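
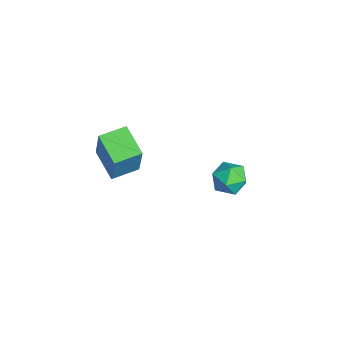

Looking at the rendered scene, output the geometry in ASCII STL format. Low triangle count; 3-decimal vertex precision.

solid 
facet normal -0.479 0.857 -0.193
outer loop
vertex 2.023 4.739 -4.237
vertex 1.174 4.289 -4.129
vertex 1.604 4.701 -3.366
endloop
endfacet
facet normal 0.152 0.981 0.116
outer loop
vertex 2.023 4.739 -4.237
vertex 1.604 4.701 -3.366
vertex 2.557 4.563 -3.45
endloop
endfacet
facet normal 0.660 0.692 -0.293
outer loop
vertex 2.023 4.739 -4.237
vertex 2.557 4.563 -3.45
vertex 2.717 4.066 -4.265
endloop
endfacet
facet normal 0.342 0.388 -0.856
outer loop
vertex 2.023 4.739 -4.237
vertex 2.717 4.066 -4.265
vertex 1.862 3.896 -4.684
endloop
endfacet
facet normal -0.361 0.490 -0.794
outer loop
vertex 2.023 4.739 -4.237
vertex 1.862 3.896 -4.684
vertex 1.174 4.289 -4.129
endloop
endfacet
facet normal 0.159 0.646 0.747
outer loop
vertex 2.557 4.563 -3.45
vertex 1.604 4.701 -3.366
vertex 2.038 4.004 -2.856
endloop
endfacet
facet normal -0.862 0.444 0.246
outer loop
vertex 1.604 4.701 -3.366
vertex 1.174 4.289 -4.129
vertex 1.183 3.834 -3.275
endloop
endfacet
facet normal -0.671 -0.149 -0.726
outer loop
vertex 1.174 4.289 -4.129
vertex 1.862 3.896 -4.684
vertex 1.343 3.337 -4.09
endloop
endfacet
facet normal 0.467 -0.314 -0.827
outer loop
vertex 1.862 3.896 -4.684
vertex 2.717 4.066 -4.265
vertex 2.296 3.199 -4.174
endloop
endfacet
facet normal 0.981 0.178 0.084
outer loop
vertex 2.717 4.066 -4.265
vertex 2.557 4.563 -3.45
vertex 2.726 3.611 -3.411
endloop
endfacet
facet normal -0.342 -0.388 0.856
outer loop
vertex 1.877 3.161 -3.303
vertex 2.038 4.004 -2.856
vertex 1.183 3.834 -3.275
endloop
endfacet
facet normal -0.660 -0.692 0.293
outer loop
vertex 1.877 3.161 -3.303
vertex 1.183 3.834 -3.275
vertex 1.343 3.337 -4.09
endloop
endfacet
facet normal -0.152 -0.981 -0.116
outer loop
vertex 1.877 3.161 -3.303
vertex 1.343 3.337 -4.09
vertex 2.296 3.199 -4.174
endloop
endfacet
facet normal 0.479 -0.857 0.193
outer loop
vertex 1.877 3.161 -3.303
vertex 2.296 3.199 -4.174
vertex 2.726 3.611 -3.411
endloop
endfacet
facet normal 0.361 -0.490 0.794
outer loop
vertex 1.877 3.161 -3.303
vertex 2.726 3.611 -3.411
vertex 2.038 4.004 -2.856
endloop
endfacet
facet normal -0.467 0.314 0.827
outer loop
vertex 1.183 3.834 -3.275
vertex 2.038 4.004 -2.856
vertex 1.604 4.701 -3.366
endloop
endfacet
facet normal -0.981 -0.178 -0.084
outer loop
vertex 1.343 3.337 -4.09
vertex 1.183 3.834 -3.275
vertex 1.174 4.289 -4.129
endloop
endfacet
facet normal -0.159 -0.646 -0.747
outer loop
vertex 2.296 3.199 -4.174
vertex 1.343 3.337 -4.09
vertex 1.862 3.896 -4.684
endloop
endfacet
facet normal 0.862 -0.444 -0.246
outer loop
vertex 2.726 3.611 -3.411
vertex 2.296 3.199 -4.174
vertex 2.717 4.066 -4.265
endloop
endfacet
facet normal 0.671 0.149 0.726
outer loop
vertex 2.038 4.004 -2.856
vertex 2.726 3.611 -3.411
vertex 2.557 4.563 -3.45
endloop
endfacet
facet normal -0.909 -0.254 0.332
outer loop
vertex 3.592 -2.31 2.692
vertex 3.267 -1.024 2.785
vertex 2.901 -2.346 0.773
endloop
endfacet
facet normal 0.244 -0.967 -0.070
outer loop
vertex 4.373 -1.936 0.235
vertex 3.592 -2.31 2.692
vertex 2.901 -2.346 0.773
endloop
endfacet
facet normal -0.909 -0.253 0.332
outer loop
vertex 2.901 -2.346 0.773
vertex 3.267 -1.024 2.785
vertex 2.576 -1.06 0.865
endloop
endfacet
facet normal -0.339 -0.018 -0.941
outer loop
vertex 2.576 -1.06 0.865
vertex 4.373 -1.936 0.235
vertex 2.901 -2.346 0.773
endloop
endfacet
facet normal 0.339 0.018 0.941
outer loop
vertex 3.592 -2.31 2.692
vertex 4.739 -0.614 2.247
vertex 3.267 -1.024 2.785
endloop
endfacet
facet normal 0.244 -0.967 -0.070
outer loop
vertex 5.064 -1.9 2.155
vertex 3.592 -2.31 2.692
vertex 4.373 -1.936 0.235
endloop
endfacet
facet normal 0.338 0.018 0.941
outer loop
vertex 5.064 -1.9 2.155
vertex 4.739 -0.614 2.247
vertex 3.592 -2.31 2.692
endloop
endfacet
facet normal -0.244 0.967 0.070
outer loop
vertex 3.267 -1.024 2.785
vertex 4.739 -0.614 2.247
vertex 2.576 -1.06 0.865
endloop
endfacet
facet normal -0.338 -0.017 -0.941
outer loop
vertex 4.048 -0.65 0.328
vertex 4.373 -1.936 0.235
vertex 2.576 -1.06 0.865
endloop
endfacet
facet normal -0.244 0.967 0.070
outer loop
vertex 2.576 -1.06 0.865
vertex 4.739 -0.614 2.247
vertex 4.048 -0.65 0.328
endloop
endfacet
facet normal 0.909 0.254 -0.332
outer loop
vertex 4.048 -0.65 0.328
vertex 5.064 -1.9 2.155
vertex 4.373 -1.936 0.235
endloop
endfacet
facet normal 0.909 0.253 -0.332
outer loop
vertex 4.739 -0.614 2.247
vertex 5.064 -1.9 2.155
vertex 4.048 -0.65 0.328
endloop
endfacet

endsolid


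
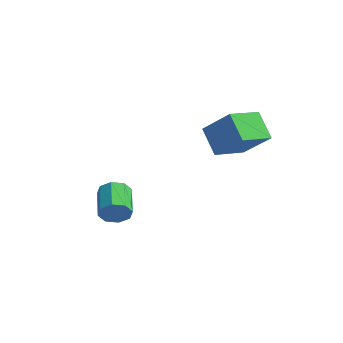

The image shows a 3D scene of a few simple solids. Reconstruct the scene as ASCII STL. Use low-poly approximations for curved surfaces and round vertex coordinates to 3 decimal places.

solid 
facet normal -0.765 -0.204 -0.611
outer loop
vertex 0.014 0.29 2.062
vertex -0.266 2.072 1.817
vertex 1.084 0.275 0.728
endloop
endfacet
facet normal 0.154 -0.979 0.134
outer loop
vertex 2.706 0.708 2.023
vertex 0.014 0.29 2.062
vertex 1.084 0.275 0.728
endloop
endfacet
facet normal -0.765 -0.204 -0.611
outer loop
vertex 1.084 0.275 0.728
vertex -0.266 2.072 1.817
vertex 0.804 2.056 0.483
endloop
endfacet
facet normal 0.625 -0.009 -0.780
outer loop
vertex 0.804 2.056 0.483
vertex 2.706 0.708 2.023
vertex 1.084 0.275 0.728
endloop
endfacet
facet normal -0.625 0.009 0.780
outer loop
vertex 0.014 0.29 2.062
vertex 1.356 2.505 3.112
vertex -0.266 2.072 1.817
endloop
endfacet
facet normal 0.154 -0.979 0.135
outer loop
vertex 1.636 0.724 3.357
vertex 0.014 0.29 2.062
vertex 2.706 0.708 2.023
endloop
endfacet
facet normal -0.625 0.009 0.780
outer loop
vertex 1.636 0.724 3.357
vertex 1.356 2.505 3.112
vertex 0.014 0.29 2.062
endloop
endfacet
facet normal -0.154 0.979 -0.135
outer loop
vertex -0.266 2.072 1.817
vertex 1.356 2.505 3.112
vertex 0.804 2.056 0.483
endloop
endfacet
facet normal 0.625 -0.009 -0.780
outer loop
vertex 2.426 2.49 1.778
vertex 2.706 0.708 2.023
vertex 0.804 2.056 0.483
endloop
endfacet
facet normal -0.154 0.979 -0.135
outer loop
vertex 0.804 2.056 0.483
vertex 1.356 2.505 3.112
vertex 2.426 2.49 1.778
endloop
endfacet
facet normal 0.765 0.204 0.611
outer loop
vertex 2.426 2.49 1.778
vertex 1.636 0.724 3.357
vertex 2.706 0.708 2.023
endloop
endfacet
facet normal 0.765 0.204 0.611
outer loop
vertex 1.356 2.505 3.112
vertex 1.636 0.724 3.357
vertex 2.426 2.49 1.778
endloop
endfacet
facet normal 0.784 -0.430 -0.448
outer loop
vertex -2.448 -2.412 -3.115
vertex -2.947 -2.673 -3.738
vertex -2.487 -1.985 -3.594
endloop
endfacet
facet normal 0.618 0.611 0.494
outer loop
vertex -2.448 -2.412 -3.115
vertex -2.487 -1.985 -3.594
vertex -3.913 -1.606 -2.278
endloop
endfacet
facet normal 0.618 0.611 0.494
outer loop
vertex -3.913 -1.606 -2.278
vertex -2.487 -1.985 -3.594
vertex -3.952 -1.179 -2.757
endloop
endfacet
facet normal -0.784 0.431 0.448
outer loop
vertex -3.913 -1.606 -2.278
vertex -3.952 -1.179 -2.757
vertex -4.413 -1.867 -2.902
endloop
endfacet
facet normal 0.784 -0.431 -0.447
outer loop
vertex -2.487 -1.985 -3.594
vertex -2.947 -2.673 -3.738
vertex -2.795 -1.961 -4.158
endloop
endfacet
facet normal 0.395 0.902 -0.177
outer loop
vertex -2.487 -1.985 -3.594
vertex -2.795 -1.961 -4.158
vertex -3.952 -1.179 -2.757
endloop
endfacet
facet normal 0.394 0.902 -0.178
outer loop
vertex -3.952 -1.179 -2.757
vertex -2.795 -1.961 -4.158
vertex -4.261 -1.155 -3.321
endloop
endfacet
facet normal -0.784 0.431 0.448
outer loop
vertex -3.952 -1.179 -2.757
vertex -4.261 -1.155 -3.321
vertex -4.413 -1.867 -2.902
endloop
endfacet
facet normal 0.783 -0.431 -0.448
outer loop
vertex -2.795 -1.961 -4.158
vertex -2.947 -2.673 -3.738
vertex -3.193 -2.354 -4.476
endloop
endfacet
facet normal -0.060 0.664 -0.745
outer loop
vertex -2.795 -1.961 -4.158
vertex -3.193 -2.354 -4.476
vertex -4.261 -1.155 -3.321
endloop
endfacet
facet normal -0.060 0.664 -0.745
outer loop
vertex -4.261 -1.155 -3.321
vertex -3.193 -2.354 -4.476
vertex -4.658 -1.548 -3.639
endloop
endfacet
facet normal -0.784 0.430 0.447
outer loop
vertex -4.261 -1.155 -3.321
vertex -4.658 -1.548 -3.639
vertex -4.413 -1.867 -2.902
endloop
endfacet
facet normal 0.784 -0.431 -0.448
outer loop
vertex -3.193 -2.354 -4.476
vertex -2.947 -2.673 -3.738
vertex -3.447 -2.934 -4.362
endloop
endfacet
facet normal -0.480 0.038 -0.876
outer loop
vertex -3.193 -2.354 -4.476
vertex -3.447 -2.934 -4.362
vertex -4.658 -1.548 -3.639
endloop
endfacet
facet normal -0.480 0.038 -0.876
outer loop
vertex -4.658 -1.548 -3.639
vertex -3.447 -2.934 -4.362
vertex -4.912 -2.128 -3.525
endloop
endfacet
facet normal -0.784 0.431 0.447
outer loop
vertex -4.658 -1.548 -3.639
vertex -4.912 -2.128 -3.525
vertex -4.413 -1.867 -2.902
endloop
endfacet
facet normal 0.784 -0.431 -0.448
outer loop
vertex -3.447 -2.934 -4.362
vertex -2.947 -2.673 -3.738
vertex -3.408 -3.361 -3.883
endloop
endfacet
facet normal -0.618 -0.611 -0.494
outer loop
vertex -3.447 -2.934 -4.362
vertex -3.408 -3.361 -3.883
vertex -4.912 -2.128 -3.525
endloop
endfacet
facet normal -0.618 -0.611 -0.494
outer loop
vertex -4.912 -2.128 -3.525
vertex -3.408 -3.361 -3.883
vertex -4.873 -2.555 -3.046
endloop
endfacet
facet normal -0.784 0.430 0.448
outer loop
vertex -4.912 -2.128 -3.525
vertex -4.873 -2.555 -3.046
vertex -4.413 -1.867 -2.902
endloop
endfacet
facet normal 0.784 -0.431 -0.448
outer loop
vertex -3.408 -3.361 -3.883
vertex -2.947 -2.673 -3.738
vertex -3.099 -3.385 -3.319
endloop
endfacet
facet normal -0.394 -0.902 0.178
outer loop
vertex -3.408 -3.361 -3.883
vertex -3.099 -3.385 -3.319
vertex -4.873 -2.555 -3.046
endloop
endfacet
facet normal -0.395 -0.902 0.177
outer loop
vertex -4.873 -2.555 -3.046
vertex -3.099 -3.385 -3.319
vertex -4.565 -2.579 -2.482
endloop
endfacet
facet normal -0.784 0.431 0.447
outer loop
vertex -4.873 -2.555 -3.046
vertex -4.565 -2.579 -2.482
vertex -4.413 -1.867 -2.902
endloop
endfacet
facet normal 0.784 -0.430 -0.447
outer loop
vertex -3.099 -3.385 -3.319
vertex -2.947 -2.673 -3.738
vertex -2.702 -2.992 -3.001
endloop
endfacet
facet normal 0.060 -0.664 0.745
outer loop
vertex -3.099 -3.385 -3.319
vertex -2.702 -2.992 -3.001
vertex -4.565 -2.579 -2.482
endloop
endfacet
facet normal 0.060 -0.664 0.745
outer loop
vertex -4.565 -2.579 -2.482
vertex -2.702 -2.992 -3.001
vertex -4.167 -2.186 -2.164
endloop
endfacet
facet normal -0.783 0.431 0.448
outer loop
vertex -4.565 -2.579 -2.482
vertex -4.167 -2.186 -2.164
vertex -4.413 -1.867 -2.902
endloop
endfacet
facet normal 0.784 -0.431 -0.447
outer loop
vertex -2.702 -2.992 -3.001
vertex -2.947 -2.673 -3.738
vertex -2.448 -2.412 -3.115
endloop
endfacet
facet normal 0.480 -0.038 0.876
outer loop
vertex -2.702 -2.992 -3.001
vertex -2.448 -2.412 -3.115
vertex -4.167 -2.186 -2.164
endloop
endfacet
facet normal 0.480 -0.038 0.876
outer loop
vertex -4.167 -2.186 -2.164
vertex -2.448 -2.412 -3.115
vertex -3.913 -1.606 -2.278
endloop
endfacet
facet normal -0.784 0.431 0.448
outer loop
vertex -4.167 -2.186 -2.164
vertex -3.913 -1.606 -2.278
vertex -4.413 -1.867 -2.902
endloop
endfacet

endsolid


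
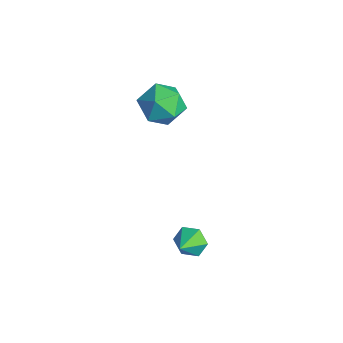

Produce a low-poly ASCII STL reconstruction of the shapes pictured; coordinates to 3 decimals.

solid 
facet normal -0.559 0.667 -0.492
outer loop
vertex 1.757 -1.594 -2.523
vertex 1.202 -2.166 -2.668
vertex 1.152 -1.714 -1.998
endloop
endfacet
facet normal 0.592 0.297 0.750
outer loop
vertex 1.757 -1.594 -2.523
vertex 1.152 -1.714 -1.998
vertex 1.878 -2.974 -2.072
endloop
endfacet
facet normal -0.559 0.667 -0.492
outer loop
vertex 1.152 -1.714 -1.998
vertex 1.202 -2.166 -2.668
vertex 0.597 -2.286 -2.143
endloop
endfacet
facet normal -0.124 -0.129 0.984
outer loop
vertex 1.152 -1.714 -1.998
vertex 0.597 -2.286 -2.143
vertex 1.878 -2.974 -2.072
endloop
endfacet
facet normal -0.559 0.667 -0.492
outer loop
vertex 0.597 -2.286 -2.143
vertex 1.202 -2.166 -2.668
vertex 0.647 -2.738 -2.813
endloop
endfacet
facet normal -0.435 -0.761 0.481
outer loop
vertex 0.597 -2.286 -2.143
vertex 0.647 -2.738 -2.813
vertex 1.878 -2.974 -2.072
endloop
endfacet
facet normal -0.559 0.667 -0.492
outer loop
vertex 0.647 -2.738 -2.813
vertex 1.202 -2.166 -2.668
vertex 1.252 -2.618 -3.338
endloop
endfacet
facet normal -0.031 -0.966 -0.256
outer loop
vertex 0.647 -2.738 -2.813
vertex 1.252 -2.618 -3.338
vertex 1.878 -2.974 -2.072
endloop
endfacet
facet normal -0.558 0.668 -0.492
outer loop
vertex 1.252 -2.618 -3.338
vertex 1.202 -2.166 -2.668
vertex 1.807 -2.047 -3.193
endloop
endfacet
facet normal 0.684 -0.540 -0.490
outer loop
vertex 1.252 -2.618 -3.338
vertex 1.807 -2.047 -3.193
vertex 1.878 -2.974 -2.072
endloop
endfacet
facet normal -0.559 0.667 -0.493
outer loop
vertex 1.807 -2.047 -3.193
vertex 1.202 -2.166 -2.668
vertex 1.757 -1.594 -2.523
endloop
endfacet
facet normal 0.996 0.091 0.013
outer loop
vertex 1.807 -2.047 -3.193
vertex 1.757 -1.594 -2.523
vertex 1.878 -2.974 -2.072
endloop
endfacet
facet normal 0.078 0.952 0.295
outer loop
vertex -2.726 -0.573 2.692
vertex -3.788 -0.656 3.241
vertex -2.783 -0.923 3.838
endloop
endfacet
facet normal 0.722 0.651 0.235
outer loop
vertex -2.726 -0.573 2.692
vertex -2.783 -0.923 3.838
vertex -2.038 -1.476 3.079
endloop
endfacet
facet normal 0.796 0.419 -0.436
outer loop
vertex -2.726 -0.573 2.692
vertex -2.038 -1.476 3.079
vertex -2.583 -1.551 2.013
endloop
endfacet
facet normal 0.197 0.578 -0.792
outer loop
vertex -2.726 -0.573 2.692
vertex -2.583 -1.551 2.013
vertex -3.664 -1.044 2.114
endloop
endfacet
facet normal -0.247 0.908 -0.340
outer loop
vertex -2.726 -0.573 2.692
vertex -3.664 -1.044 2.114
vertex -3.788 -0.656 3.241
endloop
endfacet
facet normal 0.740 0.082 0.667
outer loop
vertex -2.038 -1.476 3.079
vertex -2.783 -0.923 3.838
vertex -2.676 -2.116 3.866
endloop
endfacet
facet normal -0.301 0.572 0.763
outer loop
vertex -2.783 -0.923 3.838
vertex -3.788 -0.656 3.241
vertex -3.757 -1.609 3.967
endloop
endfacet
facet normal -0.825 0.500 -0.263
outer loop
vertex -3.788 -0.656 3.241
vertex -3.664 -1.044 2.114
vertex -4.302 -1.684 2.901
endloop
endfacet
facet normal -0.108 -0.033 -0.994
outer loop
vertex -3.664 -1.044 2.114
vertex -2.583 -1.551 2.013
vertex -3.557 -2.237 2.142
endloop
endfacet
facet normal 0.860 -0.291 -0.419
outer loop
vertex -2.583 -1.551 2.013
vertex -2.038 -1.476 3.079
vertex -2.552 -2.504 2.739
endloop
endfacet
facet normal -0.197 -0.578 0.792
outer loop
vertex -3.614 -2.587 3.288
vertex -2.676 -2.116 3.866
vertex -3.757 -1.609 3.967
endloop
endfacet
facet normal -0.796 -0.419 0.436
outer loop
vertex -3.614 -2.587 3.288
vertex -3.757 -1.609 3.967
vertex -4.302 -1.684 2.901
endloop
endfacet
facet normal -0.722 -0.651 -0.235
outer loop
vertex -3.614 -2.587 3.288
vertex -4.302 -1.684 2.901
vertex -3.557 -2.237 2.142
endloop
endfacet
facet normal -0.078 -0.952 -0.295
outer loop
vertex -3.614 -2.587 3.288
vertex -3.557 -2.237 2.142
vertex -2.552 -2.504 2.739
endloop
endfacet
facet normal 0.247 -0.908 0.340
outer loop
vertex -3.614 -2.587 3.288
vertex -2.552 -2.504 2.739
vertex -2.676 -2.116 3.866
endloop
endfacet
facet normal 0.108 0.033 0.994
outer loop
vertex -3.757 -1.609 3.967
vertex -2.676 -2.116 3.866
vertex -2.783 -0.923 3.838
endloop
endfacet
facet normal -0.860 0.291 0.419
outer loop
vertex -4.302 -1.684 2.901
vertex -3.757 -1.609 3.967
vertex -3.788 -0.656 3.241
endloop
endfacet
facet normal -0.740 -0.082 -0.667
outer loop
vertex -3.557 -2.237 2.142
vertex -4.302 -1.684 2.901
vertex -3.664 -1.044 2.114
endloop
endfacet
facet normal 0.301 -0.572 -0.763
outer loop
vertex -2.552 -2.504 2.739
vertex -3.557 -2.237 2.142
vertex -2.583 -1.551 2.013
endloop
endfacet
facet normal 0.825 -0.500 0.263
outer loop
vertex -2.676 -2.116 3.866
vertex -2.552 -2.504 2.739
vertex -2.038 -1.476 3.079
endloop
endfacet

endsolid


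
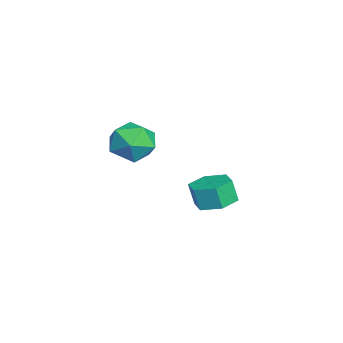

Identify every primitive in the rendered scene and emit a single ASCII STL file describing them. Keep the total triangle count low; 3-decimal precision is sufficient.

solid 
facet normal -0.077 0.972 -0.224
outer loop
vertex 2.247 -0.091 1.786
vertex 1.95 0.093 2.688
vertex 2.893 0.119 2.475
endloop
endfacet
facet normal 0.436 0.661 -0.610
outer loop
vertex 2.247 -0.091 1.786
vertex 2.893 0.119 2.475
vertex 3.076 -0.588 1.84
endloop
endfacet
facet normal 0.140 0.128 -0.982
outer loop
vertex 2.247 -0.091 1.786
vertex 3.076 -0.588 1.84
vertex 2.245 -1.051 1.661
endloop
endfacet
facet normal -0.556 0.108 -0.824
outer loop
vertex 2.247 -0.091 1.786
vertex 2.245 -1.051 1.661
vertex 1.55 -0.63 2.185
endloop
endfacet
facet normal -0.691 0.630 -0.356
outer loop
vertex 2.247 -0.091 1.786
vertex 1.55 -0.63 2.185
vertex 1.95 0.093 2.688
endloop
endfacet
facet normal 0.912 0.379 -0.159
outer loop
vertex 3.076 -0.588 1.84
vertex 2.893 0.119 2.475
vertex 3.29 -0.71 2.775
endloop
endfacet
facet normal 0.081 0.881 0.466
outer loop
vertex 2.893 0.119 2.475
vertex 1.95 0.093 2.688
vertex 2.595 -0.289 3.299
endloop
endfacet
facet normal -0.910 0.329 0.251
outer loop
vertex 1.95 0.093 2.688
vertex 1.55 -0.63 2.185
vertex 1.764 -0.752 3.12
endloop
endfacet
facet normal -0.693 -0.515 -0.505
outer loop
vertex 1.55 -0.63 2.185
vertex 2.245 -1.051 1.661
vertex 1.947 -1.459 2.485
endloop
endfacet
facet normal 0.433 -0.484 -0.760
outer loop
vertex 2.245 -1.051 1.661
vertex 3.076 -0.588 1.84
vertex 2.89 -1.433 2.272
endloop
endfacet
facet normal 0.556 -0.108 0.824
outer loop
vertex 2.593 -1.249 3.174
vertex 3.29 -0.71 2.775
vertex 2.595 -0.289 3.299
endloop
endfacet
facet normal -0.140 -0.128 0.982
outer loop
vertex 2.593 -1.249 3.174
vertex 2.595 -0.289 3.299
vertex 1.764 -0.752 3.12
endloop
endfacet
facet normal -0.436 -0.661 0.610
outer loop
vertex 2.593 -1.249 3.174
vertex 1.764 -0.752 3.12
vertex 1.947 -1.459 2.485
endloop
endfacet
facet normal 0.077 -0.972 0.224
outer loop
vertex 2.593 -1.249 3.174
vertex 1.947 -1.459 2.485
vertex 2.89 -1.433 2.272
endloop
endfacet
facet normal 0.691 -0.630 0.356
outer loop
vertex 2.593 -1.249 3.174
vertex 2.89 -1.433 2.272
vertex 3.29 -0.71 2.775
endloop
endfacet
facet normal 0.693 0.515 0.505
outer loop
vertex 2.595 -0.289 3.299
vertex 3.29 -0.71 2.775
vertex 2.893 0.119 2.475
endloop
endfacet
facet normal -0.433 0.484 0.760
outer loop
vertex 1.764 -0.752 3.12
vertex 2.595 -0.289 3.299
vertex 1.95 0.093 2.688
endloop
endfacet
facet normal -0.912 -0.379 0.159
outer loop
vertex 1.947 -1.459 2.485
vertex 1.764 -0.752 3.12
vertex 1.55 -0.63 2.185
endloop
endfacet
facet normal -0.081 -0.881 -0.466
outer loop
vertex 2.89 -1.433 2.272
vertex 1.947 -1.459 2.485
vertex 2.245 -1.051 1.661
endloop
endfacet
facet normal 0.910 -0.329 -0.251
outer loop
vertex 3.29 -0.71 2.775
vertex 2.89 -1.433 2.272
vertex 3.076 -0.588 1.84
endloop
endfacet
facet normal 0.122 0.238 -0.964
outer loop
vertex 0.044 2.508 -2.274
vertex -0.779 2.31 -2.427
vertex -0.564 3.112 -2.202
endloop
endfacet
facet normal 0.697 0.671 0.253
outer loop
vertex 0.044 2.508 -2.274
vertex -0.564 3.112 -2.202
vertex -0.078 2.268 -1.301
endloop
endfacet
facet normal 0.697 0.671 0.253
outer loop
vertex -0.078 2.268 -1.301
vertex -0.564 3.112 -2.202
vertex -0.686 2.872 -1.229
endloop
endfacet
facet normal -0.121 -0.237 0.964
outer loop
vertex -0.078 2.268 -1.301
vertex -0.686 2.872 -1.229
vertex -0.901 2.07 -1.453
endloop
endfacet
facet normal 0.121 0.238 -0.964
outer loop
vertex -0.564 3.112 -2.202
vertex -0.779 2.31 -2.427
vertex -1.387 2.914 -2.354
endloop
endfacet
facet normal -0.264 0.944 0.200
outer loop
vertex -0.564 3.112 -2.202
vertex -1.387 2.914 -2.354
vertex -0.686 2.872 -1.229
endloop
endfacet
facet normal -0.264 0.944 0.200
outer loop
vertex -0.686 2.872 -1.229
vertex -1.387 2.914 -2.354
vertex -1.509 2.674 -1.381
endloop
endfacet
facet normal -0.121 -0.237 0.964
outer loop
vertex -0.686 2.872 -1.229
vertex -1.509 2.674 -1.381
vertex -0.901 2.07 -1.453
endloop
endfacet
facet normal 0.121 0.238 -0.964
outer loop
vertex -1.387 2.914 -2.354
vertex -0.779 2.31 -2.427
vertex -1.602 2.112 -2.579
endloop
endfacet
facet normal -0.961 0.272 -0.053
outer loop
vertex -1.387 2.914 -2.354
vertex -1.602 2.112 -2.579
vertex -1.509 2.674 -1.381
endloop
endfacet
facet normal -0.961 0.272 -0.053
outer loop
vertex -1.509 2.674 -1.381
vertex -1.602 2.112 -2.579
vertex -1.724 1.872 -1.606
endloop
endfacet
facet normal -0.122 -0.238 0.964
outer loop
vertex -1.509 2.674 -1.381
vertex -1.724 1.872 -1.606
vertex -0.901 2.07 -1.453
endloop
endfacet
facet normal 0.121 0.237 -0.964
outer loop
vertex -1.602 2.112 -2.579
vertex -0.779 2.31 -2.427
vertex -0.994 1.508 -2.651
endloop
endfacet
facet normal -0.697 -0.671 -0.253
outer loop
vertex -1.602 2.112 -2.579
vertex -0.994 1.508 -2.651
vertex -1.724 1.872 -1.606
endloop
endfacet
facet normal -0.697 -0.671 -0.253
outer loop
vertex -1.724 1.872 -1.606
vertex -0.994 1.508 -2.651
vertex -1.116 1.268 -1.678
endloop
endfacet
facet normal -0.122 -0.238 0.964
outer loop
vertex -1.724 1.872 -1.606
vertex -1.116 1.268 -1.678
vertex -0.901 2.07 -1.453
endloop
endfacet
facet normal 0.121 0.237 -0.964
outer loop
vertex -0.994 1.508 -2.651
vertex -0.779 2.31 -2.427
vertex -0.171 1.706 -2.499
endloop
endfacet
facet normal 0.264 -0.944 -0.200
outer loop
vertex -0.994 1.508 -2.651
vertex -0.171 1.706 -2.499
vertex -1.116 1.268 -1.678
endloop
endfacet
facet normal 0.264 -0.944 -0.200
outer loop
vertex -1.116 1.268 -1.678
vertex -0.171 1.706 -2.499
vertex -0.293 1.466 -1.526
endloop
endfacet
facet normal -0.121 -0.238 0.964
outer loop
vertex -1.116 1.268 -1.678
vertex -0.293 1.466 -1.526
vertex -0.901 2.07 -1.453
endloop
endfacet
facet normal 0.122 0.238 -0.964
outer loop
vertex -0.171 1.706 -2.499
vertex -0.779 2.31 -2.427
vertex 0.044 2.508 -2.274
endloop
endfacet
facet normal 0.961 -0.272 0.053
outer loop
vertex -0.171 1.706 -2.499
vertex 0.044 2.508 -2.274
vertex -0.293 1.466 -1.526
endloop
endfacet
facet normal 0.961 -0.272 0.053
outer loop
vertex -0.293 1.466 -1.526
vertex 0.044 2.508 -2.274
vertex -0.078 2.268 -1.301
endloop
endfacet
facet normal -0.121 -0.238 0.964
outer loop
vertex -0.293 1.466 -1.526
vertex -0.078 2.268 -1.301
vertex -0.901 2.07 -1.453
endloop
endfacet

endsolid


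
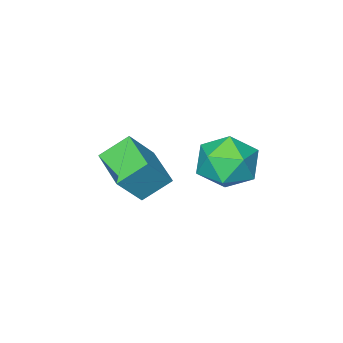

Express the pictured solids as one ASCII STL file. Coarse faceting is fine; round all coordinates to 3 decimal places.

solid 
facet normal -0.731 0.332 0.596
outer loop
vertex 2.022 -0.639 -2.191
vertex 2.501 1.001 -2.516
vertex 0.992 -0.594 -3.479
endloop
endfacet
facet normal -0.275 -0.943 0.187
outer loop
vertex 1.979 -1.041 -4.284
vertex 2.022 -0.639 -2.191
vertex 0.992 -0.594 -3.479
endloop
endfacet
facet normal -0.731 0.332 0.596
outer loop
vertex 0.992 -0.594 -3.479
vertex 2.501 1.001 -2.516
vertex 1.471 1.047 -3.804
endloop
endfacet
facet normal -0.624 0.028 -0.781
outer loop
vertex 1.471 1.047 -3.804
vertex 1.979 -1.041 -4.284
vertex 0.992 -0.594 -3.479
endloop
endfacet
facet normal 0.624 -0.028 0.781
outer loop
vertex 2.022 -0.639 -2.191
vertex 3.488 0.554 -3.321
vertex 2.501 1.001 -2.516
endloop
endfacet
facet normal -0.276 -0.943 0.187
outer loop
vertex 3.009 -1.087 -2.996
vertex 2.022 -0.639 -2.191
vertex 1.979 -1.041 -4.284
endloop
endfacet
facet normal 0.624 -0.028 0.781
outer loop
vertex 3.009 -1.087 -2.996
vertex 3.488 0.554 -3.321
vertex 2.022 -0.639 -2.191
endloop
endfacet
facet normal 0.275 0.943 -0.186
outer loop
vertex 2.501 1.001 -2.516
vertex 3.488 0.554 -3.321
vertex 1.471 1.047 -3.804
endloop
endfacet
facet normal -0.624 0.028 -0.781
outer loop
vertex 2.458 0.599 -4.609
vertex 1.979 -1.041 -4.284
vertex 1.471 1.047 -3.804
endloop
endfacet
facet normal 0.275 0.943 -0.187
outer loop
vertex 1.471 1.047 -3.804
vertex 3.488 0.554 -3.321
vertex 2.458 0.599 -4.609
endloop
endfacet
facet normal 0.731 -0.332 -0.596
outer loop
vertex 2.458 0.599 -4.609
vertex 3.009 -1.087 -2.996
vertex 1.979 -1.041 -4.284
endloop
endfacet
facet normal 0.731 -0.332 -0.596
outer loop
vertex 3.488 0.554 -3.321
vertex 3.009 -1.087 -2.996
vertex 2.458 0.599 -4.609
endloop
endfacet
facet normal -0.394 0.461 0.795
outer loop
vertex 1.288 4.447 -0.964
vertex 0.238 3.972 -1.209
vertex 0.992 3.403 -0.505
endloop
endfacet
facet normal 0.295 0.313 0.903
outer loop
vertex 1.288 4.447 -0.964
vertex 0.992 3.403 -0.505
vertex 2.08 3.576 -0.921
endloop
endfacet
facet normal 0.673 0.631 0.386
outer loop
vertex 1.288 4.447 -0.964
vertex 2.08 3.576 -0.921
vertex 1.999 4.251 -1.883
endloop
endfacet
facet normal 0.217 0.975 -0.040
outer loop
vertex 1.288 4.447 -0.964
vertex 1.999 4.251 -1.883
vertex 0.861 4.497 -2.06
endloop
endfacet
facet normal -0.443 0.871 0.213
outer loop
vertex 1.288 4.447 -0.964
vertex 0.861 4.497 -2.06
vertex 0.238 3.972 -1.209
endloop
endfacet
facet normal 0.382 -0.393 0.837
outer loop
vertex 2.08 3.576 -0.921
vertex 0.992 3.403 -0.505
vertex 1.519 2.563 -1.14
endloop
endfacet
facet normal -0.733 -0.152 0.663
outer loop
vertex 0.992 3.403 -0.505
vertex 0.238 3.972 -1.209
vertex 0.381 2.809 -1.317
endloop
endfacet
facet normal -0.813 0.511 -0.280
outer loop
vertex 0.238 3.972 -1.209
vertex 0.861 4.497 -2.06
vertex 0.3 3.484 -2.279
endloop
endfacet
facet normal 0.254 0.680 -0.688
outer loop
vertex 0.861 4.497 -2.06
vertex 1.999 4.251 -1.883
vertex 1.388 3.657 -2.695
endloop
endfacet
facet normal 0.993 0.122 0.002
outer loop
vertex 1.999 4.251 -1.883
vertex 2.08 3.576 -0.921
vertex 2.142 3.088 -1.991
endloop
endfacet
facet normal -0.217 -0.975 0.040
outer loop
vertex 1.092 2.613 -2.236
vertex 1.519 2.563 -1.14
vertex 0.381 2.809 -1.317
endloop
endfacet
facet normal -0.673 -0.631 -0.386
outer loop
vertex 1.092 2.613 -2.236
vertex 0.381 2.809 -1.317
vertex 0.3 3.484 -2.279
endloop
endfacet
facet normal -0.295 -0.313 -0.903
outer loop
vertex 1.092 2.613 -2.236
vertex 0.3 3.484 -2.279
vertex 1.388 3.657 -2.695
endloop
endfacet
facet normal 0.394 -0.461 -0.795
outer loop
vertex 1.092 2.613 -2.236
vertex 1.388 3.657 -2.695
vertex 2.142 3.088 -1.991
endloop
endfacet
facet normal 0.443 -0.871 -0.213
outer loop
vertex 1.092 2.613 -2.236
vertex 2.142 3.088 -1.991
vertex 1.519 2.563 -1.14
endloop
endfacet
facet normal -0.254 -0.680 0.688
outer loop
vertex 0.381 2.809 -1.317
vertex 1.519 2.563 -1.14
vertex 0.992 3.403 -0.505
endloop
endfacet
facet normal -0.993 -0.122 -0.002
outer loop
vertex 0.3 3.484 -2.279
vertex 0.381 2.809 -1.317
vertex 0.238 3.972 -1.209
endloop
endfacet
facet normal -0.382 0.393 -0.837
outer loop
vertex 1.388 3.657 -2.695
vertex 0.3 3.484 -2.279
vertex 0.861 4.497 -2.06
endloop
endfacet
facet normal 0.733 0.152 -0.663
outer loop
vertex 2.142 3.088 -1.991
vertex 1.388 3.657 -2.695
vertex 1.999 4.251 -1.883
endloop
endfacet
facet normal 0.813 -0.511 0.280
outer loop
vertex 1.519 2.563 -1.14
vertex 2.142 3.088 -1.991
vertex 2.08 3.576 -0.921
endloop
endfacet

endsolid


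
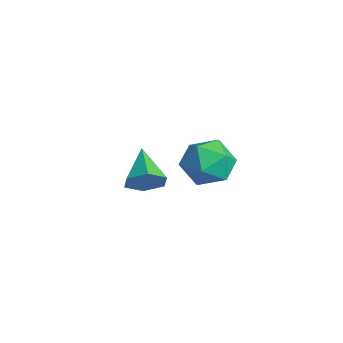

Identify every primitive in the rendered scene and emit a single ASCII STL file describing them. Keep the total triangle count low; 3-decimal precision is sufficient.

solid 
facet normal 0.836 -0.286 -0.468
outer loop
vertex -1.814 -1.515 -0.995
vertex -2.067 -1.922 -1.198
vertex -2.055 -1.469 -1.454
endloop
endfacet
facet normal -0.056 0.990 0.129
outer loop
vertex -1.814 -1.515 -0.995
vertex -2.055 -1.469 -1.454
vertex -2.953 -1.618 -0.702
endloop
endfacet
facet normal 0.836 -0.287 -0.468
outer loop
vertex -2.055 -1.469 -1.454
vertex -2.067 -1.922 -1.198
vertex -2.308 -1.876 -1.656
endloop
endfacet
facet normal -0.561 0.621 -0.547
outer loop
vertex -2.055 -1.469 -1.454
vertex -2.308 -1.876 -1.656
vertex -2.953 -1.618 -0.702
endloop
endfacet
facet normal 0.836 -0.287 -0.468
outer loop
vertex -2.308 -1.876 -1.656
vertex -2.067 -1.922 -1.198
vertex -2.32 -2.329 -1.4
endloop
endfacet
facet normal -0.831 -0.256 -0.493
outer loop
vertex -2.308 -1.876 -1.656
vertex -2.32 -2.329 -1.4
vertex -2.953 -1.618 -0.702
endloop
endfacet
facet normal 0.836 -0.287 -0.468
outer loop
vertex -2.32 -2.329 -1.4
vertex -2.067 -1.922 -1.198
vertex -2.079 -2.374 -0.942
endloop
endfacet
facet normal -0.597 -0.766 0.239
outer loop
vertex -2.32 -2.329 -1.4
vertex -2.079 -2.374 -0.942
vertex -2.953 -1.618 -0.702
endloop
endfacet
facet normal 0.836 -0.287 -0.467
outer loop
vertex -2.079 -2.374 -0.942
vertex -2.067 -1.922 -1.198
vertex -1.826 -1.967 -0.739
endloop
endfacet
facet normal -0.093 -0.397 0.913
outer loop
vertex -2.079 -2.374 -0.942
vertex -1.826 -1.967 -0.739
vertex -2.953 -1.618 -0.702
endloop
endfacet
facet normal 0.836 -0.287 -0.467
outer loop
vertex -1.826 -1.967 -0.739
vertex -2.067 -1.922 -1.198
vertex -1.814 -1.515 -0.995
endloop
endfacet
facet normal 0.177 0.481 0.858
outer loop
vertex -1.826 -1.967 -0.739
vertex -1.814 -1.515 -0.995
vertex -2.953 -1.618 -0.702
endloop
endfacet
facet normal -0.387 0.901 0.197
outer loop
vertex 0.244 -0.843 0.705
vertex -0.365 -1.082 0.601
vertex -0.1 -1.101 1.208
endloop
endfacet
facet normal 0.220 0.799 0.560
outer loop
vertex 0.244 -0.843 0.705
vertex -0.1 -1.101 1.208
vertex 0.545 -1.235 1.146
endloop
endfacet
facet normal 0.739 0.667 0.089
outer loop
vertex 0.244 -0.843 0.705
vertex 0.545 -1.235 1.146
vertex 0.68 -1.299 0.501
endloop
endfacet
facet normal 0.454 0.688 -0.566
outer loop
vertex 0.244 -0.843 0.705
vertex 0.68 -1.299 0.501
vertex 0.118 -1.205 0.164
endloop
endfacet
facet normal -0.241 0.832 -0.500
outer loop
vertex 0.244 -0.843 0.705
vertex 0.118 -1.205 0.164
vertex -0.365 -1.082 0.601
endloop
endfacet
facet normal 0.139 0.220 0.966
outer loop
vertex 0.545 -1.235 1.146
vertex -0.1 -1.101 1.208
vertex 0.122 -1.715 1.316
endloop
endfacet
facet normal -0.842 0.383 0.380
outer loop
vertex -0.1 -1.101 1.208
vertex -0.365 -1.082 0.601
vertex -0.44 -1.621 0.979
endloop
endfacet
facet normal -0.607 0.270 -0.747
outer loop
vertex -0.365 -1.082 0.601
vertex 0.118 -1.205 0.164
vertex -0.305 -1.685 0.334
endloop
endfacet
facet normal 0.518 0.037 -0.854
outer loop
vertex 0.118 -1.205 0.164
vertex 0.68 -1.299 0.501
vertex 0.34 -1.819 0.272
endloop
endfacet
facet normal 0.979 0.007 0.204
outer loop
vertex 0.68 -1.299 0.501
vertex 0.545 -1.235 1.146
vertex 0.605 -1.838 0.879
endloop
endfacet
facet normal -0.454 -0.688 0.566
outer loop
vertex -0.004 -2.077 0.775
vertex 0.122 -1.715 1.316
vertex -0.44 -1.621 0.979
endloop
endfacet
facet normal -0.739 -0.667 -0.089
outer loop
vertex -0.004 -2.077 0.775
vertex -0.44 -1.621 0.979
vertex -0.305 -1.685 0.334
endloop
endfacet
facet normal -0.220 -0.799 -0.560
outer loop
vertex -0.004 -2.077 0.775
vertex -0.305 -1.685 0.334
vertex 0.34 -1.819 0.272
endloop
endfacet
facet normal 0.387 -0.901 -0.197
outer loop
vertex -0.004 -2.077 0.775
vertex 0.34 -1.819 0.272
vertex 0.605 -1.838 0.879
endloop
endfacet
facet normal 0.241 -0.832 0.500
outer loop
vertex -0.004 -2.077 0.775
vertex 0.605 -1.838 0.879
vertex 0.122 -1.715 1.316
endloop
endfacet
facet normal -0.518 -0.037 0.854
outer loop
vertex -0.44 -1.621 0.979
vertex 0.122 -1.715 1.316
vertex -0.1 -1.101 1.208
endloop
endfacet
facet normal -0.979 -0.007 -0.204
outer loop
vertex -0.305 -1.685 0.334
vertex -0.44 -1.621 0.979
vertex -0.365 -1.082 0.601
endloop
endfacet
facet normal -0.139 -0.220 -0.966
outer loop
vertex 0.34 -1.819 0.272
vertex -0.305 -1.685 0.334
vertex 0.118 -1.205 0.164
endloop
endfacet
facet normal 0.842 -0.383 -0.380
outer loop
vertex 0.605 -1.838 0.879
vertex 0.34 -1.819 0.272
vertex 0.68 -1.299 0.501
endloop
endfacet
facet normal 0.607 -0.270 0.747
outer loop
vertex 0.122 -1.715 1.316
vertex 0.605 -1.838 0.879
vertex 0.545 -1.235 1.146
endloop
endfacet

endsolid


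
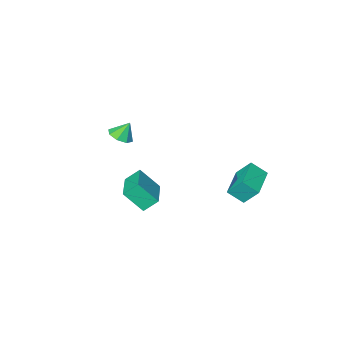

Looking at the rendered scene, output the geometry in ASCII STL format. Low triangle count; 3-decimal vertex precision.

solid 
facet normal -0.354 0.514 0.781
outer loop
vertex -4.403 2.784 3.489
vertex -3.116 3.941 3.311
vertex -4.993 3.342 2.854
endloop
endfacet
facet normal -0.740 -0.665 0.103
outer loop
vertex -4.564 2.719 1.909
vertex -4.403 2.784 3.489
vertex -4.993 3.342 2.854
endloop
endfacet
facet normal -0.354 0.515 0.781
outer loop
vertex -4.993 3.342 2.854
vertex -3.116 3.941 3.311
vertex -3.705 4.499 2.676
endloop
endfacet
facet normal -0.572 0.541 -0.616
outer loop
vertex -3.705 4.499 2.676
vertex -4.564 2.719 1.909
vertex -4.993 3.342 2.854
endloop
endfacet
facet normal 0.572 -0.541 0.616
outer loop
vertex -4.403 2.784 3.489
vertex -2.687 3.318 2.366
vertex -3.116 3.941 3.311
endloop
endfacet
facet normal -0.740 -0.664 0.103
outer loop
vertex -3.975 2.161 2.544
vertex -4.403 2.784 3.489
vertex -4.564 2.719 1.909
endloop
endfacet
facet normal 0.572 -0.542 0.616
outer loop
vertex -3.975 2.161 2.544
vertex -2.687 3.318 2.366
vertex -4.403 2.784 3.489
endloop
endfacet
facet normal 0.740 0.665 -0.102
outer loop
vertex -3.116 3.941 3.311
vertex -2.687 3.318 2.366
vertex -3.705 4.499 2.676
endloop
endfacet
facet normal -0.572 0.542 -0.616
outer loop
vertex -3.277 3.876 1.731
vertex -4.564 2.719 1.909
vertex -3.705 4.499 2.676
endloop
endfacet
facet normal 0.740 0.665 -0.103
outer loop
vertex -3.705 4.499 2.676
vertex -2.687 3.318 2.366
vertex -3.277 3.876 1.731
endloop
endfacet
facet normal 0.354 -0.514 -0.781
outer loop
vertex -3.277 3.876 1.731
vertex -3.975 2.161 2.544
vertex -4.564 2.719 1.909
endloop
endfacet
facet normal 0.354 -0.514 -0.781
outer loop
vertex -2.687 3.318 2.366
vertex -3.975 2.161 2.544
vertex -3.277 3.876 1.731
endloop
endfacet
facet normal 0.440 -0.176 -0.881
outer loop
vertex 0.105 -2.883 3.815
vertex -0.52 -2.868 3.5
vertex -0.029 -2.392 3.65
endloop
endfacet
facet normal 0.485 0.395 0.781
outer loop
vertex 0.105 -2.883 3.815
vertex -0.029 -2.392 3.65
vertex -0.96 -2.692 4.38
endloop
endfacet
facet normal 0.439 -0.176 -0.881
outer loop
vertex -0.029 -2.392 3.65
vertex -0.52 -2.868 3.5
vertex -0.451 -2.179 3.397
endloop
endfacet
facet normal 0.125 0.852 0.509
outer loop
vertex -0.029 -2.392 3.65
vertex -0.451 -2.179 3.397
vertex -0.96 -2.692 4.38
endloop
endfacet
facet normal 0.440 -0.176 -0.881
outer loop
vertex -0.451 -2.179 3.397
vertex -0.52 -2.868 3.5
vertex -0.913 -2.369 3.204
endloop
endfacet
facet normal -0.448 0.866 0.220
outer loop
vertex -0.451 -2.179 3.397
vertex -0.913 -2.369 3.204
vertex -0.96 -2.692 4.38
endloop
endfacet
facet normal 0.441 -0.175 -0.880
outer loop
vertex -0.913 -2.369 3.204
vertex -0.52 -2.868 3.5
vertex -1.145 -2.852 3.184
endloop
endfacet
facet normal -0.900 0.429 0.082
outer loop
vertex -0.913 -2.369 3.204
vertex -1.145 -2.852 3.184
vertex -0.96 -2.692 4.38
endloop
endfacet
facet normal 0.441 -0.175 -0.880
outer loop
vertex -1.145 -2.852 3.184
vertex -0.52 -2.868 3.5
vertex -1.011 -3.344 3.349
endloop
endfacet
facet normal -0.963 -0.203 0.176
outer loop
vertex -1.145 -2.852 3.184
vertex -1.011 -3.344 3.349
vertex -0.96 -2.692 4.38
endloop
endfacet
facet normal 0.440 -0.174 -0.881
outer loop
vertex -1.011 -3.344 3.349
vertex -0.52 -2.868 3.5
vertex -0.589 -3.557 3.602
endloop
endfacet
facet normal -0.602 -0.661 0.448
outer loop
vertex -1.011 -3.344 3.349
vertex -0.589 -3.557 3.602
vertex -0.96 -2.692 4.38
endloop
endfacet
facet normal 0.440 -0.174 -0.881
outer loop
vertex -0.589 -3.557 3.602
vertex -0.52 -2.868 3.5
vertex -0.127 -3.366 3.795
endloop
endfacet
facet normal -0.029 -0.675 0.737
outer loop
vertex -0.589 -3.557 3.602
vertex -0.127 -3.366 3.795
vertex -0.96 -2.692 4.38
endloop
endfacet
facet normal 0.440 -0.175 -0.881
outer loop
vertex -0.127 -3.366 3.795
vertex -0.52 -2.868 3.5
vertex 0.105 -2.883 3.815
endloop
endfacet
facet normal 0.421 -0.239 0.875
outer loop
vertex -0.127 -3.366 3.795
vertex 0.105 -2.883 3.815
vertex -0.96 -2.692 4.38
endloop
endfacet
facet normal -0.544 -0.823 -0.164
outer loop
vertex 0.721 -0.365 2.303
vertex 0.066 -0.058 2.935
vertex 0.017 0.312 1.245
endloop
endfacet
facet normal 0.681 -0.320 -0.658
outer loop
vertex 1.014 1.818 1.545
vertex 0.721 -0.365 2.303
vertex 0.017 0.312 1.245
endloop
endfacet
facet normal -0.545 -0.822 -0.164
outer loop
vertex 0.017 0.312 1.245
vertex 0.066 -0.058 2.935
vertex -0.637 0.62 1.876
endloop
endfacet
facet normal -0.488 0.470 -0.735
outer loop
vertex -0.637 0.62 1.876
vertex 1.014 1.818 1.545
vertex 0.017 0.312 1.245
endloop
endfacet
facet normal 0.489 -0.470 0.735
outer loop
vertex 0.721 -0.365 2.303
vertex 1.063 1.448 3.235
vertex 0.066 -0.058 2.935
endloop
endfacet
facet normal 0.682 -0.320 -0.658
outer loop
vertex 1.717 1.14 2.604
vertex 0.721 -0.365 2.303
vertex 1.014 1.818 1.545
endloop
endfacet
facet normal 0.488 -0.470 0.735
outer loop
vertex 1.717 1.14 2.604
vertex 1.063 1.448 3.235
vertex 0.721 -0.365 2.303
endloop
endfacet
facet normal -0.682 0.320 0.658
outer loop
vertex 0.066 -0.058 2.935
vertex 1.063 1.448 3.235
vertex -0.637 0.62 1.876
endloop
endfacet
facet normal -0.489 0.470 -0.735
outer loop
vertex 0.359 2.125 2.177
vertex 1.014 1.818 1.545
vertex -0.637 0.62 1.876
endloop
endfacet
facet normal -0.682 0.320 0.658
outer loop
vertex -0.637 0.62 1.876
vertex 1.063 1.448 3.235
vertex 0.359 2.125 2.177
endloop
endfacet
facet normal 0.545 0.822 0.165
outer loop
vertex 0.359 2.125 2.177
vertex 1.717 1.14 2.604
vertex 1.014 1.818 1.545
endloop
endfacet
facet normal 0.545 0.822 0.164
outer loop
vertex 1.063 1.448 3.235
vertex 1.717 1.14 2.604
vertex 0.359 2.125 2.177
endloop
endfacet

endsolid


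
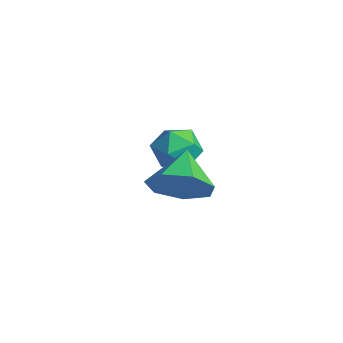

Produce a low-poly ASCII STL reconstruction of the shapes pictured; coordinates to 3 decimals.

solid 
facet normal 0.692 -0.508 -0.512
outer loop
vertex 1.984 0.825 -1.485
vertex 1.386 0.19 -1.663
vertex 1.575 0.921 -2.133
endloop
endfacet
facet normal 0.042 0.992 0.121
outer loop
vertex 1.984 0.825 -1.485
vertex 1.575 0.921 -2.133
vertex 0.514 0.83 -1.017
endloop
endfacet
facet normal 0.692 -0.508 -0.512
outer loop
vertex 1.575 0.921 -2.133
vertex 1.386 0.19 -1.663
vertex 1.024 0.467 -2.427
endloop
endfacet
facet normal -0.463 0.804 -0.374
outer loop
vertex 1.575 0.921 -2.133
vertex 1.024 0.467 -2.427
vertex 0.514 0.83 -1.017
endloop
endfacet
facet normal 0.692 -0.508 -0.512
outer loop
vertex 1.024 0.467 -2.427
vertex 1.386 0.19 -1.663
vertex 0.746 -0.196 -2.145
endloop
endfacet
facet normal -0.899 0.215 -0.381
outer loop
vertex 1.024 0.467 -2.427
vertex 0.746 -0.196 -2.145
vertex 0.514 0.83 -1.017
endloop
endfacet
facet normal 0.692 -0.508 -0.513
outer loop
vertex 0.746 -0.196 -2.145
vertex 1.386 0.19 -1.663
vertex 0.95 -0.569 -1.5
endloop
endfacet
facet normal -0.938 -0.329 0.106
outer loop
vertex 0.746 -0.196 -2.145
vertex 0.95 -0.569 -1.5
vertex 0.514 0.83 -1.017
endloop
endfacet
facet normal 0.693 -0.508 -0.512
outer loop
vertex 0.95 -0.569 -1.5
vertex 1.386 0.19 -1.663
vertex 1.482 -0.37 -0.977
endloop
endfacet
facet normal -0.551 -0.421 0.721
outer loop
vertex 0.95 -0.569 -1.5
vertex 1.482 -0.37 -0.977
vertex 0.514 0.83 -1.017
endloop
endfacet
facet normal 0.693 -0.508 -0.512
outer loop
vertex 1.482 -0.37 -0.977
vertex 1.386 0.19 -1.663
vertex 1.943 0.251 -0.97
endloop
endfacet
facet normal -0.029 0.010 1.000
outer loop
vertex 1.482 -0.37 -0.977
vertex 1.943 0.251 -0.97
vertex 0.514 0.83 -1.017
endloop
endfacet
facet normal 0.692 -0.509 -0.512
outer loop
vertex 1.943 0.251 -0.97
vertex 1.386 0.19 -1.663
vertex 1.984 0.825 -1.485
endloop
endfacet
facet normal 0.235 0.640 0.732
outer loop
vertex 1.943 0.251 -0.97
vertex 1.984 0.825 -1.485
vertex 0.514 0.83 -1.017
endloop
endfacet
facet normal 0.380 0.821 0.427
outer loop
vertex -1.345 2.277 -2.599
vertex -1.749 2.139 -1.974
vertex -1.052 1.853 -2.045
endloop
endfacet
facet normal 0.844 0.535 -0.036
outer loop
vertex -1.345 2.277 -2.599
vertex -1.052 1.853 -2.045
vertex -0.955 1.651 -2.768
endloop
endfacet
facet normal 0.529 0.512 -0.677
outer loop
vertex -1.345 2.277 -2.599
vertex -0.955 1.651 -2.768
vertex -1.592 1.812 -3.144
endloop
endfacet
facet normal -0.128 0.782 -0.609
outer loop
vertex -1.345 2.277 -2.599
vertex -1.592 1.812 -3.144
vertex -2.083 2.114 -2.653
endloop
endfacet
facet normal -0.220 0.973 0.072
outer loop
vertex -1.345 2.277 -2.599
vertex -2.083 2.114 -2.653
vertex -1.749 2.139 -1.974
endloop
endfacet
facet normal 0.977 -0.134 0.168
outer loop
vertex -0.955 1.651 -2.768
vertex -1.052 1.853 -2.045
vertex -1.117 1.126 -2.247
endloop
endfacet
facet normal 0.227 0.326 0.917
outer loop
vertex -1.052 1.853 -2.045
vertex -1.749 2.139 -1.974
vertex -1.608 1.428 -1.756
endloop
endfacet
facet normal -0.744 0.572 0.345
outer loop
vertex -1.749 2.139 -1.974
vertex -2.083 2.114 -2.653
vertex -2.245 1.589 -2.132
endloop
endfacet
facet normal -0.596 0.264 -0.758
outer loop
vertex -2.083 2.114 -2.653
vertex -1.592 1.812 -3.144
vertex -2.148 1.387 -2.855
endloop
endfacet
facet normal 0.468 -0.173 -0.867
outer loop
vertex -1.592 1.812 -3.144
vertex -0.955 1.651 -2.768
vertex -1.451 1.101 -2.926
endloop
endfacet
facet normal 0.128 -0.782 0.609
outer loop
vertex -1.855 0.963 -2.301
vertex -1.117 1.126 -2.247
vertex -1.608 1.428 -1.756
endloop
endfacet
facet normal -0.529 -0.512 0.677
outer loop
vertex -1.855 0.963 -2.301
vertex -1.608 1.428 -1.756
vertex -2.245 1.589 -2.132
endloop
endfacet
facet normal -0.844 -0.535 0.036
outer loop
vertex -1.855 0.963 -2.301
vertex -2.245 1.589 -2.132
vertex -2.148 1.387 -2.855
endloop
endfacet
facet normal -0.380 -0.821 -0.427
outer loop
vertex -1.855 0.963 -2.301
vertex -2.148 1.387 -2.855
vertex -1.451 1.101 -2.926
endloop
endfacet
facet normal 0.220 -0.973 -0.072
outer loop
vertex -1.855 0.963 -2.301
vertex -1.451 1.101 -2.926
vertex -1.117 1.126 -2.247
endloop
endfacet
facet normal 0.596 -0.264 0.758
outer loop
vertex -1.608 1.428 -1.756
vertex -1.117 1.126 -2.247
vertex -1.052 1.853 -2.045
endloop
endfacet
facet normal -0.468 0.173 0.867
outer loop
vertex -2.245 1.589 -2.132
vertex -1.608 1.428 -1.756
vertex -1.749 2.139 -1.974
endloop
endfacet
facet normal -0.977 0.134 -0.168
outer loop
vertex -2.148 1.387 -2.855
vertex -2.245 1.589 -2.132
vertex -2.083 2.114 -2.653
endloop
endfacet
facet normal -0.227 -0.326 -0.917
outer loop
vertex -1.451 1.101 -2.926
vertex -2.148 1.387 -2.855
vertex -1.592 1.812 -3.144
endloop
endfacet
facet normal 0.744 -0.572 -0.345
outer loop
vertex -1.117 1.126 -2.247
vertex -1.451 1.101 -2.926
vertex -0.955 1.651 -2.768
endloop
endfacet

endsolid


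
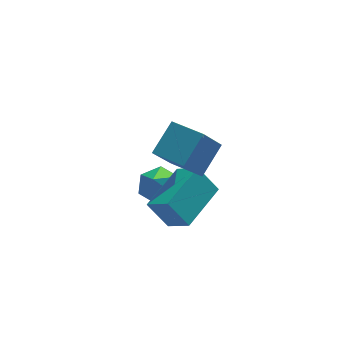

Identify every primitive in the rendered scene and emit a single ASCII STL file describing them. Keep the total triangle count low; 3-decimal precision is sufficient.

solid 
facet normal 0.316 0.473 -0.822
outer loop
vertex 3.681 0.838 -2.708
vertex 3.28 1.356 -2.564
vertex 3.908 1.343 -2.33
endloop
endfacet
facet normal 0.632 -0.626 0.457
outer loop
vertex 3.681 0.838 -2.708
vertex 3.908 1.343 -2.33
vertex 2.94 0.844 -1.676
endloop
endfacet
facet normal 0.316 0.474 -0.822
outer loop
vertex 3.908 1.343 -2.33
vertex 3.28 1.356 -2.564
vertex 3.508 1.86 -2.186
endloop
endfacet
facet normal 0.500 0.149 0.853
outer loop
vertex 3.908 1.343 -2.33
vertex 3.508 1.86 -2.186
vertex 2.94 0.844 -1.676
endloop
endfacet
facet normal 0.316 0.474 -0.822
outer loop
vertex 3.508 1.86 -2.186
vertex 3.28 1.356 -2.564
vertex 2.88 1.873 -2.42
endloop
endfacet
facet normal -0.281 0.551 0.785
outer loop
vertex 3.508 1.86 -2.186
vertex 2.88 1.873 -2.42
vertex 2.94 0.844 -1.676
endloop
endfacet
facet normal 0.317 0.474 -0.822
outer loop
vertex 2.88 1.873 -2.42
vertex 3.28 1.356 -2.564
vertex 2.653 1.369 -2.798
endloop
endfacet
facet normal -0.930 0.178 0.321
outer loop
vertex 2.88 1.873 -2.42
vertex 2.653 1.369 -2.798
vertex 2.94 0.844 -1.676
endloop
endfacet
facet normal 0.317 0.473 -0.822
outer loop
vertex 2.653 1.369 -2.798
vertex 3.28 1.356 -2.564
vertex 3.053 0.851 -2.942
endloop
endfacet
facet normal -0.799 -0.596 -0.075
outer loop
vertex 2.653 1.369 -2.798
vertex 3.053 0.851 -2.942
vertex 2.94 0.844 -1.676
endloop
endfacet
facet normal 0.316 0.473 -0.822
outer loop
vertex 3.053 0.851 -2.942
vertex 3.28 1.356 -2.564
vertex 3.681 0.838 -2.708
endloop
endfacet
facet normal -0.018 -1.000 -0.007
outer loop
vertex 3.053 0.851 -2.942
vertex 3.681 0.838 -2.708
vertex 2.94 0.844 -1.676
endloop
endfacet
facet normal -0.443 0.685 -0.579
outer loop
vertex 2.311 -0.599 -1.282
vertex 3.558 0.457 -0.987
vertex 2.826 -0.973 -2.118
endloop
endfacet
facet normal -0.751 -0.636 -0.178
outer loop
vertex 3.242 -1.617 -1.573
vertex 2.311 -0.599 -1.282
vertex 2.826 -0.973 -2.118
endloop
endfacet
facet normal -0.442 0.685 -0.580
outer loop
vertex 2.826 -0.973 -2.118
vertex 3.558 0.457 -0.987
vertex 4.073 0.082 -1.822
endloop
endfacet
facet normal 0.490 -0.356 -0.795
outer loop
vertex 4.073 0.082 -1.822
vertex 3.242 -1.617 -1.573
vertex 2.826 -0.973 -2.118
endloop
endfacet
facet normal -0.490 0.357 0.795
outer loop
vertex 2.311 -0.599 -1.282
vertex 3.974 -0.187 -0.442
vertex 3.558 0.457 -0.987
endloop
endfacet
facet normal -0.751 -0.636 -0.178
outer loop
vertex 2.727 -1.242 -0.738
vertex 2.311 -0.599 -1.282
vertex 3.242 -1.617 -1.573
endloop
endfacet
facet normal -0.490 0.356 0.796
outer loop
vertex 2.727 -1.242 -0.738
vertex 3.974 -0.187 -0.442
vertex 2.311 -0.599 -1.282
endloop
endfacet
facet normal 0.751 0.636 0.178
outer loop
vertex 3.558 0.457 -0.987
vertex 3.974 -0.187 -0.442
vertex 4.073 0.082 -1.822
endloop
endfacet
facet normal 0.490 -0.356 -0.796
outer loop
vertex 4.489 -0.561 -1.278
vertex 3.242 -1.617 -1.573
vertex 4.073 0.082 -1.822
endloop
endfacet
facet normal 0.751 0.636 0.178
outer loop
vertex 4.073 0.082 -1.822
vertex 3.974 -0.187 -0.442
vertex 4.489 -0.561 -1.278
endloop
endfacet
facet normal 0.442 -0.684 0.580
outer loop
vertex 4.489 -0.561 -1.278
vertex 2.727 -1.242 -0.738
vertex 3.242 -1.617 -1.573
endloop
endfacet
facet normal 0.442 -0.685 0.579
outer loop
vertex 3.974 -0.187 -0.442
vertex 2.727 -1.242 -0.738
vertex 4.489 -0.561 -1.278
endloop
endfacet
facet normal -0.553 0.830 -0.075
outer loop
vertex 3.249 -0.02 1.792
vertex 3.909 0.329 0.777
vertex 2.485 -0.592 1.098
endloop
endfacet
facet normal -0.524 -0.277 0.805
outer loop
vertex 3.111 -1.529 1.183
vertex 3.249 -0.02 1.792
vertex 2.485 -0.592 1.098
endloop
endfacet
facet normal -0.553 0.829 -0.075
outer loop
vertex 2.485 -0.592 1.098
vertex 3.909 0.329 0.777
vertex 3.146 -0.243 0.083
endloop
endfacet
facet normal -0.647 -0.485 -0.588
outer loop
vertex 3.146 -0.243 0.083
vertex 3.111 -1.529 1.183
vertex 2.485 -0.592 1.098
endloop
endfacet
facet normal 0.647 0.486 0.588
outer loop
vertex 3.249 -0.02 1.792
vertex 4.535 -0.608 0.862
vertex 3.909 0.329 0.777
endloop
endfacet
facet normal -0.525 -0.277 0.805
outer loop
vertex 3.874 -0.957 1.877
vertex 3.249 -0.02 1.792
vertex 3.111 -1.529 1.183
endloop
endfacet
facet normal 0.647 0.485 0.588
outer loop
vertex 3.874 -0.957 1.877
vertex 4.535 -0.608 0.862
vertex 3.249 -0.02 1.792
endloop
endfacet
facet normal 0.524 0.277 -0.805
outer loop
vertex 3.909 0.329 0.777
vertex 4.535 -0.608 0.862
vertex 3.146 -0.243 0.083
endloop
endfacet
facet normal -0.647 -0.485 -0.588
outer loop
vertex 3.771 -1.18 0.168
vertex 3.111 -1.529 1.183
vertex 3.146 -0.243 0.083
endloop
endfacet
facet normal 0.524 0.277 -0.805
outer loop
vertex 3.146 -0.243 0.083
vertex 4.535 -0.608 0.862
vertex 3.771 -1.18 0.168
endloop
endfacet
facet normal 0.554 -0.829 0.075
outer loop
vertex 3.771 -1.18 0.168
vertex 3.874 -0.957 1.877
vertex 3.111 -1.529 1.183
endloop
endfacet
facet normal 0.553 -0.830 0.075
outer loop
vertex 4.535 -0.608 0.862
vertex 3.874 -0.957 1.877
vertex 3.771 -1.18 0.168
endloop
endfacet

endsolid


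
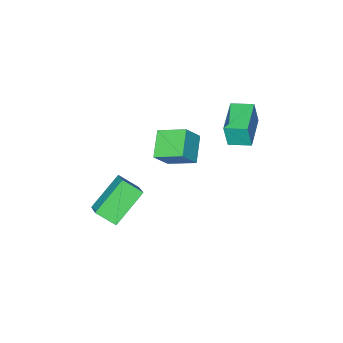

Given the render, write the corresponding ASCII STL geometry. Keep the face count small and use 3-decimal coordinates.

solid 
facet normal -0.482 0.674 -0.560
outer loop
vertex 1.803 -3.514 -3.491
vertex 2.25 -2.575 -2.745
vertex 3.466 -3.337 -4.71
endloop
endfacet
facet normal -0.349 -0.734 -0.583
outer loop
vertex 4.03 -4.125 -4.055
vertex 1.803 -3.514 -3.491
vertex 3.466 -3.337 -4.71
endloop
endfacet
facet normal -0.482 0.674 -0.560
outer loop
vertex 3.466 -3.337 -4.71
vertex 2.25 -2.575 -2.745
vertex 3.913 -2.398 -3.964
endloop
endfacet
facet normal 0.804 0.085 -0.589
outer loop
vertex 3.913 -2.398 -3.964
vertex 4.03 -4.125 -4.055
vertex 3.466 -3.337 -4.71
endloop
endfacet
facet normal -0.804 -0.085 0.589
outer loop
vertex 1.803 -3.514 -3.491
vertex 2.814 -3.363 -2.09
vertex 2.25 -2.575 -2.745
endloop
endfacet
facet normal -0.349 -0.734 -0.583
outer loop
vertex 2.367 -4.302 -2.836
vertex 1.803 -3.514 -3.491
vertex 4.03 -4.125 -4.055
endloop
endfacet
facet normal -0.804 -0.085 0.589
outer loop
vertex 2.367 -4.302 -2.836
vertex 2.814 -3.363 -2.09
vertex 1.803 -3.514 -3.491
endloop
endfacet
facet normal 0.349 0.734 0.583
outer loop
vertex 2.25 -2.575 -2.745
vertex 2.814 -3.363 -2.09
vertex 3.913 -2.398 -3.964
endloop
endfacet
facet normal 0.804 0.085 -0.589
outer loop
vertex 4.477 -3.186 -3.309
vertex 4.03 -4.125 -4.055
vertex 3.913 -2.398 -3.964
endloop
endfacet
facet normal 0.349 0.734 0.583
outer loop
vertex 3.913 -2.398 -3.964
vertex 2.814 -3.363 -2.09
vertex 4.477 -3.186 -3.309
endloop
endfacet
facet normal 0.482 -0.674 0.560
outer loop
vertex 4.477 -3.186 -3.309
vertex 2.367 -4.302 -2.836
vertex 4.03 -4.125 -4.055
endloop
endfacet
facet normal 0.482 -0.674 0.560
outer loop
vertex 2.814 -3.363 -2.09
vertex 2.367 -4.302 -2.836
vertex 4.477 -3.186 -3.309
endloop
endfacet
facet normal -0.631 -0.621 0.466
outer loop
vertex 0.028 -4.43 -1.038
vertex -0.697 -3.239 -0.433
vertex -0.749 -4.394 -2.042
endloop
endfacet
facet normal 0.478 -0.783 -0.398
outer loop
vertex 0.177 -3.481 -2.727
vertex 0.028 -4.43 -1.038
vertex -0.749 -4.394 -2.042
endloop
endfacet
facet normal -0.630 -0.621 0.466
outer loop
vertex -0.749 -4.394 -2.042
vertex -0.697 -3.239 -0.433
vertex -1.475 -3.203 -1.436
endloop
endfacet
facet normal -0.613 0.029 -0.790
outer loop
vertex -1.475 -3.203 -1.436
vertex 0.177 -3.481 -2.727
vertex -0.749 -4.394 -2.042
endloop
endfacet
facet normal 0.612 -0.028 0.790
outer loop
vertex 0.028 -4.43 -1.038
vertex 0.229 -2.326 -1.118
vertex -0.697 -3.239 -0.433
endloop
endfacet
facet normal 0.477 -0.784 -0.398
outer loop
vertex 0.955 -3.517 -1.724
vertex 0.028 -4.43 -1.038
vertex 0.177 -3.481 -2.727
endloop
endfacet
facet normal 0.613 -0.028 0.790
outer loop
vertex 0.955 -3.517 -1.724
vertex 0.229 -2.326 -1.118
vertex 0.028 -4.43 -1.038
endloop
endfacet
facet normal -0.477 0.783 0.398
outer loop
vertex -0.697 -3.239 -0.433
vertex 0.229 -2.326 -1.118
vertex -1.475 -3.203 -1.436
endloop
endfacet
facet normal -0.613 0.028 -0.790
outer loop
vertex -0.548 -2.29 -2.122
vertex 0.177 -3.481 -2.727
vertex -1.475 -3.203 -1.436
endloop
endfacet
facet normal -0.477 0.784 0.398
outer loop
vertex -1.475 -3.203 -1.436
vertex 0.229 -2.326 -1.118
vertex -0.548 -2.29 -2.122
endloop
endfacet
facet normal 0.630 0.621 -0.467
outer loop
vertex -0.548 -2.29 -2.122
vertex 0.955 -3.517 -1.724
vertex 0.177 -3.481 -2.727
endloop
endfacet
facet normal 0.630 0.621 -0.466
outer loop
vertex 0.229 -2.326 -1.118
vertex 0.955 -3.517 -1.724
vertex -0.548 -2.29 -2.122
endloop
endfacet
facet normal -0.634 0.755 0.166
outer loop
vertex -2.812 -1.084 1.894
vertex -1.496 0.037 1.817
vertex -2.988 -0.961 0.662
endloop
endfacet
facet normal -0.761 -0.647 0.044
outer loop
vertex -2.304 -1.777 0.483
vertex -2.812 -1.084 1.894
vertex -2.988 -0.961 0.662
endloop
endfacet
facet normal -0.634 0.755 0.166
outer loop
vertex -2.988 -0.961 0.662
vertex -1.496 0.037 1.817
vertex -1.672 0.16 0.586
endloop
endfacet
facet normal -0.141 0.098 -0.985
outer loop
vertex -1.672 0.16 0.586
vertex -2.304 -1.777 0.483
vertex -2.988 -0.961 0.662
endloop
endfacet
facet normal 0.141 -0.098 0.985
outer loop
vertex -2.812 -1.084 1.894
vertex -0.812 -0.779 1.638
vertex -1.496 0.037 1.817
endloop
endfacet
facet normal -0.761 -0.647 0.044
outer loop
vertex -2.128 -1.9 1.714
vertex -2.812 -1.084 1.894
vertex -2.304 -1.777 0.483
endloop
endfacet
facet normal 0.141 -0.099 0.985
outer loop
vertex -2.128 -1.9 1.714
vertex -0.812 -0.779 1.638
vertex -2.812 -1.084 1.894
endloop
endfacet
facet normal 0.761 0.647 -0.044
outer loop
vertex -1.496 0.037 1.817
vertex -0.812 -0.779 1.638
vertex -1.672 0.16 0.586
endloop
endfacet
facet normal -0.142 0.099 -0.985
outer loop
vertex -0.988 -0.656 0.406
vertex -2.304 -1.777 0.483
vertex -1.672 0.16 0.586
endloop
endfacet
facet normal 0.761 0.647 -0.044
outer loop
vertex -1.672 0.16 0.586
vertex -0.812 -0.779 1.638
vertex -0.988 -0.656 0.406
endloop
endfacet
facet normal 0.634 -0.755 -0.166
outer loop
vertex -0.988 -0.656 0.406
vertex -2.128 -1.9 1.714
vertex -2.304 -1.777 0.483
endloop
endfacet
facet normal 0.634 -0.755 -0.166
outer loop
vertex -0.812 -0.779 1.638
vertex -2.128 -1.9 1.714
vertex -0.988 -0.656 0.406
endloop
endfacet

endsolid


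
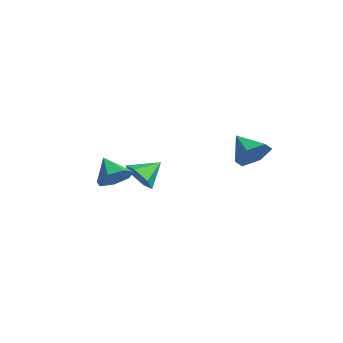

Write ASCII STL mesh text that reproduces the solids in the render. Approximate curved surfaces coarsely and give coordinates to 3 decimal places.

solid 
facet normal 0.007 -0.848 -0.531
outer loop
vertex -3.062 0.441 -2.368
vertex -3.685 -0.011 -1.654
vertex -4.105 0.497 -2.471
endloop
endfacet
facet normal 0.093 0.883 -0.460
outer loop
vertex -3.062 0.441 -2.368
vertex -4.105 0.497 -2.471
vertex -3.695 1.311 -0.826
endloop
endfacet
facet normal 0.007 -0.848 -0.531
outer loop
vertex -4.105 0.497 -2.471
vertex -3.685 -0.011 -1.654
vertex -4.728 0.045 -1.757
endloop
endfacet
facet normal -0.699 0.695 -0.170
outer loop
vertex -4.105 0.497 -2.471
vertex -4.728 0.045 -1.757
vertex -3.695 1.311 -0.826
endloop
endfacet
facet normal 0.007 -0.848 -0.531
outer loop
vertex -4.728 0.045 -1.757
vertex -3.685 -0.011 -1.654
vertex -4.308 -0.463 -0.94
endloop
endfacet
facet normal -0.795 0.239 0.557
outer loop
vertex -4.728 0.045 -1.757
vertex -4.308 -0.463 -0.94
vertex -3.695 1.311 -0.826
endloop
endfacet
facet normal 0.007 -0.848 -0.531
outer loop
vertex -4.308 -0.463 -0.94
vertex -3.685 -0.011 -1.654
vertex -3.264 -0.519 -0.837
endloop
endfacet
facet normal -0.100 -0.029 0.995
outer loop
vertex -4.308 -0.463 -0.94
vertex -3.264 -0.519 -0.837
vertex -3.695 1.311 -0.826
endloop
endfacet
facet normal 0.007 -0.848 -0.531
outer loop
vertex -3.264 -0.519 -0.837
vertex -3.685 -0.011 -1.654
vertex -2.641 -0.067 -1.551
endloop
endfacet
facet normal 0.692 0.159 0.704
outer loop
vertex -3.264 -0.519 -0.837
vertex -2.641 -0.067 -1.551
vertex -3.695 1.311 -0.826
endloop
endfacet
facet normal 0.007 -0.848 -0.531
outer loop
vertex -2.641 -0.067 -1.551
vertex -3.685 -0.011 -1.654
vertex -3.062 0.441 -2.368
endloop
endfacet
facet normal 0.788 0.615 -0.024
outer loop
vertex -2.641 -0.067 -1.551
vertex -3.062 0.441 -2.368
vertex -3.695 1.311 -0.826
endloop
endfacet
facet normal 0.733 0.044 -0.679
outer loop
vertex -2.148 -2.582 -0.484
vertex -2.7 -1.895 -1.036
vertex -2.01 -1.714 -0.279
endloop
endfacet
facet normal 0.204 -0.256 0.945
outer loop
vertex -2.148 -2.582 -0.484
vertex -2.01 -1.714 -0.279
vertex -3.88 -1.965 0.056
endloop
endfacet
facet normal 0.733 0.042 -0.679
outer loop
vertex -2.01 -1.714 -0.279
vertex -2.7 -1.895 -1.036
vertex -2.391 -0.982 -0.645
endloop
endfacet
facet normal 0.091 0.483 0.871
outer loop
vertex -2.01 -1.714 -0.279
vertex -2.391 -0.982 -0.645
vertex -3.88 -1.965 0.056
endloop
endfacet
facet normal 0.733 0.043 -0.679
outer loop
vertex -2.391 -0.982 -0.645
vertex -2.7 -1.895 -1.036
vertex -3.005 -0.938 -1.305
endloop
endfacet
facet normal -0.368 0.841 0.398
outer loop
vertex -2.391 -0.982 -0.645
vertex -3.005 -0.938 -1.305
vertex -3.88 -1.965 0.056
endloop
endfacet
facet normal 0.733 0.043 -0.678
outer loop
vertex -3.005 -0.938 -1.305
vertex -2.7 -1.895 -1.036
vertex -3.389 -1.614 -1.763
endloop
endfacet
facet normal -0.827 0.549 -0.117
outer loop
vertex -3.005 -0.938 -1.305
vertex -3.389 -1.614 -1.763
vertex -3.88 -1.965 0.056
endloop
endfacet
facet normal 0.733 0.044 -0.678
outer loop
vertex -3.389 -1.614 -1.763
vertex -2.7 -1.895 -1.036
vertex -3.254 -2.502 -1.674
endloop
endfacet
facet normal -0.942 -0.172 -0.288
outer loop
vertex -3.389 -1.614 -1.763
vertex -3.254 -2.502 -1.674
vertex -3.88 -1.965 0.056
endloop
endfacet
facet normal 0.733 0.044 -0.678
outer loop
vertex -3.254 -2.502 -1.674
vertex -2.7 -1.895 -1.036
vertex -2.701 -2.933 -1.104
endloop
endfacet
facet normal -0.625 -0.781 0.016
outer loop
vertex -3.254 -2.502 -1.674
vertex -2.701 -2.933 -1.104
vertex -3.88 -1.965 0.056
endloop
endfacet
facet normal 0.733 0.044 -0.679
outer loop
vertex -2.701 -2.933 -1.104
vertex -2.7 -1.895 -1.036
vertex -2.148 -2.582 -0.484
endloop
endfacet
facet normal -0.115 -0.817 0.565
outer loop
vertex -2.701 -2.933 -1.104
vertex -2.148 -2.582 -0.484
vertex -3.88 -1.965 0.056
endloop
endfacet
facet normal 0.820 0.117 -0.560
outer loop
vertex 3.744 2.046 2.298
vertex 3.223 2.768 1.686
vertex 3.772 3.094 2.557
endloop
endfacet
facet normal 0.103 -0.241 0.965
outer loop
vertex 3.744 2.046 2.298
vertex 3.772 3.094 2.557
vertex 1.837 2.572 2.634
endloop
endfacet
facet normal 0.820 0.117 -0.561
outer loop
vertex 3.772 3.094 2.557
vertex 3.223 2.768 1.686
vertex 3.251 3.816 1.946
endloop
endfacet
facet normal -0.126 0.586 0.800
outer loop
vertex 3.772 3.094 2.557
vertex 3.251 3.816 1.946
vertex 1.837 2.572 2.634
endloop
endfacet
facet normal 0.820 0.117 -0.561
outer loop
vertex 3.251 3.816 1.946
vertex 3.223 2.768 1.686
vertex 2.702 3.49 1.075
endloop
endfacet
facet normal -0.627 0.772 0.106
outer loop
vertex 3.251 3.816 1.946
vertex 2.702 3.49 1.075
vertex 1.837 2.572 2.634
endloop
endfacet
facet normal 0.820 0.117 -0.561
outer loop
vertex 2.702 3.49 1.075
vertex 3.223 2.768 1.686
vertex 2.674 2.442 0.815
endloop
endfacet
facet normal -0.897 0.129 -0.422
outer loop
vertex 2.702 3.49 1.075
vertex 2.674 2.442 0.815
vertex 1.837 2.572 2.634
endloop
endfacet
facet normal 0.820 0.116 -0.560
outer loop
vertex 2.674 2.442 0.815
vertex 3.223 2.768 1.686
vertex 3.194 1.72 1.427
endloop
endfacet
facet normal -0.668 -0.699 -0.257
outer loop
vertex 2.674 2.442 0.815
vertex 3.194 1.72 1.427
vertex 1.837 2.572 2.634
endloop
endfacet
facet normal 0.820 0.116 -0.561
outer loop
vertex 3.194 1.72 1.427
vertex 3.223 2.768 1.686
vertex 3.744 2.046 2.298
endloop
endfacet
facet normal -0.167 -0.884 0.436
outer loop
vertex 3.194 1.72 1.427
vertex 3.744 2.046 2.298
vertex 1.837 2.572 2.634
endloop
endfacet

endsolid


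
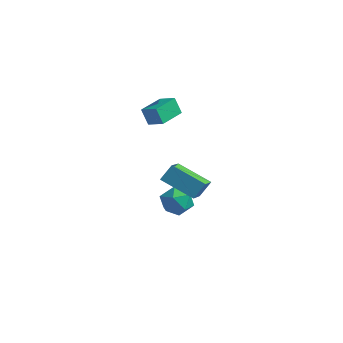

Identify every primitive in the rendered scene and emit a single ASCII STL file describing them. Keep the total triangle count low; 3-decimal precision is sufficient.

solid 
facet normal -0.441 0.736 0.514
outer loop
vertex -0.998 -0.928 -2.829
vertex -0.536 -1.16 -2.1
vertex -0.199 -0.56 -2.67
endloop
endfacet
facet normal -0.383 0.907 -0.177
outer loop
vertex -0.998 -0.928 -2.829
vertex -0.199 -0.56 -2.67
vertex -0.418 -0.814 -3.499
endloop
endfacet
facet normal -0.723 0.408 -0.557
outer loop
vertex -0.998 -0.928 -2.829
vertex -0.418 -0.814 -3.499
vertex -0.89 -1.57 -3.44
endloop
endfacet
facet normal -0.992 -0.071 -0.101
outer loop
vertex -0.998 -0.928 -2.829
vertex -0.89 -1.57 -3.44
vertex -0.963 -1.784 -2.576
endloop
endfacet
facet normal -0.818 0.132 0.560
outer loop
vertex -0.998 -0.928 -2.829
vertex -0.963 -1.784 -2.576
vertex -0.536 -1.16 -2.1
endloop
endfacet
facet normal 0.309 0.883 -0.352
outer loop
vertex -0.418 -0.814 -3.499
vertex -0.199 -0.56 -2.67
vertex 0.403 -0.976 -3.184
endloop
endfacet
facet normal 0.215 0.606 0.766
outer loop
vertex -0.199 -0.56 -2.67
vertex -0.536 -1.16 -2.1
vertex 0.33 -1.19 -2.32
endloop
endfacet
facet normal -0.396 -0.370 0.840
outer loop
vertex -0.536 -1.16 -2.1
vertex -0.963 -1.784 -2.576
vertex -0.142 -1.946 -2.261
endloop
endfacet
facet normal -0.679 -0.698 -0.230
outer loop
vertex -0.963 -1.784 -2.576
vertex -0.89 -1.57 -3.44
vertex -0.361 -2.2 -3.09
endloop
endfacet
facet normal -0.243 0.076 -0.967
outer loop
vertex -0.89 -1.57 -3.44
vertex -0.418 -0.814 -3.499
vertex -0.024 -1.6 -3.66
endloop
endfacet
facet normal 0.992 0.071 0.101
outer loop
vertex 0.438 -1.832 -2.931
vertex 0.403 -0.976 -3.184
vertex 0.33 -1.19 -2.32
endloop
endfacet
facet normal 0.723 -0.408 0.557
outer loop
vertex 0.438 -1.832 -2.931
vertex 0.33 -1.19 -2.32
vertex -0.142 -1.946 -2.261
endloop
endfacet
facet normal 0.383 -0.907 0.177
outer loop
vertex 0.438 -1.832 -2.931
vertex -0.142 -1.946 -2.261
vertex -0.361 -2.2 -3.09
endloop
endfacet
facet normal 0.441 -0.736 -0.514
outer loop
vertex 0.438 -1.832 -2.931
vertex -0.361 -2.2 -3.09
vertex -0.024 -1.6 -3.66
endloop
endfacet
facet normal 0.818 -0.132 -0.560
outer loop
vertex 0.438 -1.832 -2.931
vertex -0.024 -1.6 -3.66
vertex 0.403 -0.976 -3.184
endloop
endfacet
facet normal 0.679 0.698 0.230
outer loop
vertex 0.33 -1.19 -2.32
vertex 0.403 -0.976 -3.184
vertex -0.199 -0.56 -2.67
endloop
endfacet
facet normal 0.243 -0.076 0.967
outer loop
vertex -0.142 -1.946 -2.261
vertex 0.33 -1.19 -2.32
vertex -0.536 -1.16 -2.1
endloop
endfacet
facet normal -0.309 -0.883 0.352
outer loop
vertex -0.361 -2.2 -3.09
vertex -0.142 -1.946 -2.261
vertex -0.963 -1.784 -2.576
endloop
endfacet
facet normal -0.215 -0.606 -0.766
outer loop
vertex -0.024 -1.6 -3.66
vertex -0.361 -2.2 -3.09
vertex -0.89 -1.57 -3.44
endloop
endfacet
facet normal 0.396 0.370 -0.840
outer loop
vertex 0.403 -0.976 -3.184
vertex -0.024 -1.6 -3.66
vertex -0.418 -0.814 -3.499
endloop
endfacet
facet normal -0.901 0.092 -0.423
outer loop
vertex -4.043 1.438 0.485
vertex -3.904 2.882 0.504
vertex -3.629 1.41 -0.403
endloop
endfacet
facet normal -0.096 -0.995 -0.013
outer loop
vertex -2.736 1.318 0.016
vertex -4.043 1.438 0.485
vertex -3.629 1.41 -0.403
endloop
endfacet
facet normal -0.901 0.092 -0.423
outer loop
vertex -3.629 1.41 -0.403
vertex -3.904 2.882 0.504
vertex -3.49 2.853 -0.384
endloop
endfacet
facet normal 0.422 -0.029 -0.906
outer loop
vertex -3.49 2.853 -0.384
vertex -2.736 1.318 0.016
vertex -3.629 1.41 -0.403
endloop
endfacet
facet normal -0.422 0.029 0.906
outer loop
vertex -4.043 1.438 0.485
vertex -3.011 2.79 0.923
vertex -3.904 2.882 0.504
endloop
endfacet
facet normal -0.096 -0.995 -0.012
outer loop
vertex -3.15 1.347 0.904
vertex -4.043 1.438 0.485
vertex -2.736 1.318 0.016
endloop
endfacet
facet normal -0.422 0.029 0.906
outer loop
vertex -3.15 1.347 0.904
vertex -3.011 2.79 0.923
vertex -4.043 1.438 0.485
endloop
endfacet
facet normal 0.097 0.995 0.013
outer loop
vertex -3.904 2.882 0.504
vertex -3.011 2.79 0.923
vertex -3.49 2.853 -0.384
endloop
endfacet
facet normal 0.422 -0.029 -0.906
outer loop
vertex -2.597 2.762 0.035
vertex -2.736 1.318 0.016
vertex -3.49 2.853 -0.384
endloop
endfacet
facet normal 0.095 0.995 0.013
outer loop
vertex -3.49 2.853 -0.384
vertex -3.011 2.79 0.923
vertex -2.597 2.762 0.035
endloop
endfacet
facet normal 0.901 -0.092 0.423
outer loop
vertex -2.597 2.762 0.035
vertex -3.15 1.347 0.904
vertex -2.736 1.318 0.016
endloop
endfacet
facet normal 0.901 -0.092 0.423
outer loop
vertex -3.011 2.79 0.923
vertex -3.15 1.347 0.904
vertex -2.597 2.762 0.035
endloop
endfacet
facet normal -0.913 -0.081 0.400
outer loop
vertex 1.263 -4.272 1.902
vertex 0.756 -2.923 1.02
vertex 1.008 -4.821 1.209
endloop
endfacet
facet normal 0.300 -0.798 0.522
outer loop
vertex 2.624 -4.677 0.5
vertex 1.263 -4.272 1.902
vertex 1.008 -4.821 1.209
endloop
endfacet
facet normal -0.913 -0.081 0.400
outer loop
vertex 1.008 -4.821 1.209
vertex 0.756 -2.923 1.02
vertex 0.501 -3.472 0.327
endloop
endfacet
facet normal -0.277 -0.597 -0.753
outer loop
vertex 0.501 -3.472 0.327
vertex 2.624 -4.677 0.5
vertex 1.008 -4.821 1.209
endloop
endfacet
facet normal 0.277 0.597 0.753
outer loop
vertex 1.263 -4.272 1.902
vertex 2.372 -2.779 0.311
vertex 0.756 -2.923 1.02
endloop
endfacet
facet normal 0.300 -0.798 0.522
outer loop
vertex 2.879 -4.128 1.193
vertex 1.263 -4.272 1.902
vertex 2.624 -4.677 0.5
endloop
endfacet
facet normal 0.277 0.597 0.753
outer loop
vertex 2.879 -4.128 1.193
vertex 2.372 -2.779 0.311
vertex 1.263 -4.272 1.902
endloop
endfacet
facet normal -0.300 0.798 -0.522
outer loop
vertex 0.756 -2.923 1.02
vertex 2.372 -2.779 0.311
vertex 0.501 -3.472 0.327
endloop
endfacet
facet normal -0.277 -0.597 -0.753
outer loop
vertex 2.117 -3.328 -0.382
vertex 2.624 -4.677 0.5
vertex 0.501 -3.472 0.327
endloop
endfacet
facet normal -0.300 0.798 -0.522
outer loop
vertex 0.501 -3.472 0.327
vertex 2.372 -2.779 0.311
vertex 2.117 -3.328 -0.382
endloop
endfacet
facet normal 0.913 0.081 -0.400
outer loop
vertex 2.117 -3.328 -0.382
vertex 2.879 -4.128 1.193
vertex 2.624 -4.677 0.5
endloop
endfacet
facet normal 0.913 0.081 -0.400
outer loop
vertex 2.372 -2.779 0.311
vertex 2.879 -4.128 1.193
vertex 2.117 -3.328 -0.382
endloop
endfacet

endsolid
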